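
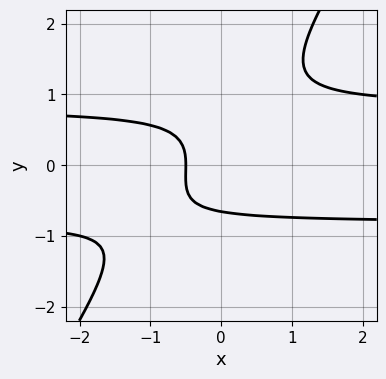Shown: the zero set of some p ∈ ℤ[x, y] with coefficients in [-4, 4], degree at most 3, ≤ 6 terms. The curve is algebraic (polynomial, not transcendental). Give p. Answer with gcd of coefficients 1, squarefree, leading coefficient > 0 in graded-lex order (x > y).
First, degree: a generic line meets the curve in up to 3 points, so deg p = 3.
Finally, putting this together gives p.

3*x*y^2 - 2*y^3 + y^2 - 2*x - 1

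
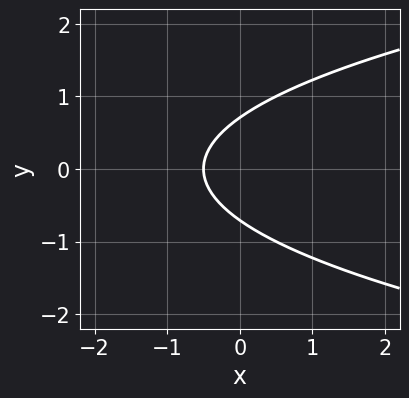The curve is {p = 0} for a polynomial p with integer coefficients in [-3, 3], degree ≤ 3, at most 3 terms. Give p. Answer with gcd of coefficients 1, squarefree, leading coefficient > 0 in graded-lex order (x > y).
1. Degree: no degree-1 curve has this shape, so deg p = 2.
2. Symmetries: it's symmetric under y → −y, forcing even powers of y.
3. Together with the visible shape, these determine p as stated.

2*y^2 - 2*x - 1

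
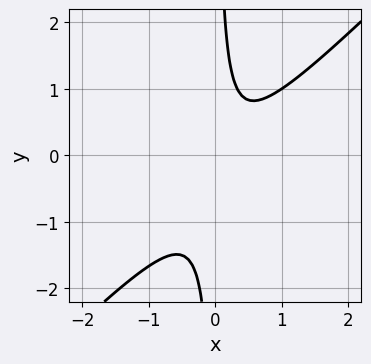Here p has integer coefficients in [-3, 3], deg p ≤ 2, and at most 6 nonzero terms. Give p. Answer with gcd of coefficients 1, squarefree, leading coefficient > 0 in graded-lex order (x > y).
First, degree: no degree-1 curve has this shape, so deg p = 2.
Then, checking where it meets the axes: it misses every integer gridline on the x-axis; it misses every integer gridline on the y-axis.
Finally, together with the visible shape, these determine p as stated.

3*x^2 - 3*x*y - x + 1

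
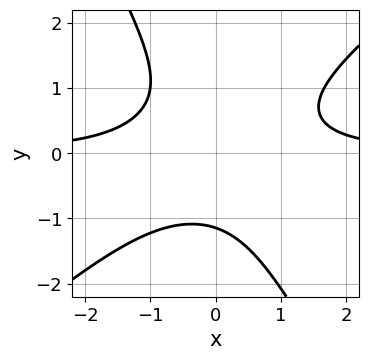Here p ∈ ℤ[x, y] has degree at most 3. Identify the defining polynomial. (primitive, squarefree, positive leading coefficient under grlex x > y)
deg p = 3.
Reading off the gridlines: the curve avoids every integer x-axis point in the box.
Together with the visible shape, these determine p as stated.

3*x^2*y - 2*x*y^2 - 2*y^3 - 3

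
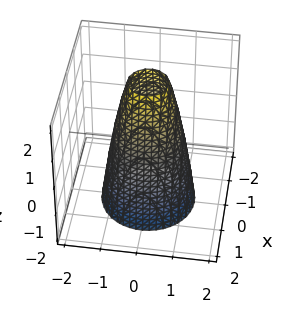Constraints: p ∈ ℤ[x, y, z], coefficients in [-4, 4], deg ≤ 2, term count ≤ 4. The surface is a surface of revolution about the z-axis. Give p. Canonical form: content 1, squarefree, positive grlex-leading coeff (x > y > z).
(a) The degree is 2 — no degree-1 surface has this shape.
(b) Symmetries: the surface is invariant under rotation about z: p = q(x² + y², z).
(c) Observable constraints: the surface avoids every integer z-axis point in the box; the y-axis gridline crossings are at y ∈ {-1, 1}; a circular section at z = -1 has radius between 1 and 2.
(d) Fitting integer coefficients to these (and the overall shape) gives p. Check: (-1, 0, 0) on the x-axis lies on the surface, and p(-1, 0, 0) = 0. ✓

3*x^2 + 3*y^2 + z - 3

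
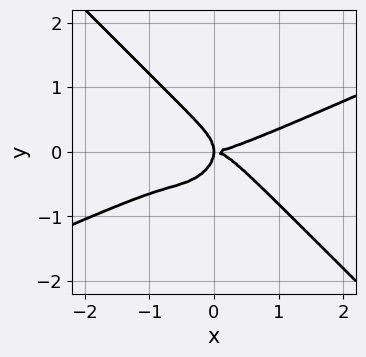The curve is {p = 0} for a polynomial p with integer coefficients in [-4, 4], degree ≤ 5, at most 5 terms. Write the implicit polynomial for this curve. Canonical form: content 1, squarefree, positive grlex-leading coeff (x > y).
(a) Degree: the shape is more complex than any degree-3 curve, so deg p = 4.
(b) Observable constraints: it crosses the y-axis at the gridline y = 0; one x-axis crossing is at x = 0.
(c) Fitting integer coefficients to these (and the overall shape) gives p.

x^4 - 2*x^3*y - 3*y^4 - 2*x*y^2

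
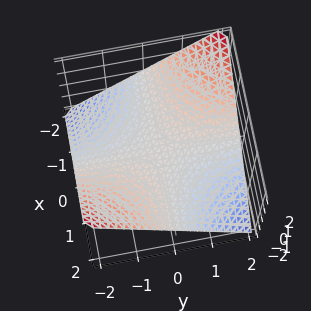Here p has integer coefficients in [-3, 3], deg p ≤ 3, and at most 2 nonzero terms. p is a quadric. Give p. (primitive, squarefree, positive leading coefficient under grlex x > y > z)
First, deg p = 2. A saddle surface; a quadric.
Then, checking where it meets the axes: the visible y-axis segment lies entirely on the surface; it meets the z-axis at z = 0 (among the integer gridlines); every point of the x-axis in the box is on the surface.
Finally, solving for integer coefficients yields p as stated.

x*y + 2*z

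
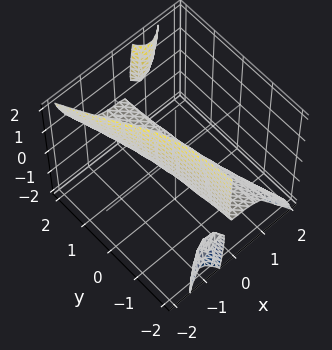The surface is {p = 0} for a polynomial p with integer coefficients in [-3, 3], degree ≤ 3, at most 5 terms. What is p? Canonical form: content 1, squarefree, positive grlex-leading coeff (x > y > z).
There are 3 components.
Degree: no degree-2 surface has this shape, so deg p = 3.
Against the integer gridlines: it meets the x-axis at x = 0 (among the integer gridlines); one z-axis crossing is at z = 0; the visible y-axis segment lies entirely on the surface.
Solving for integer coefficients yields p as stated.

3*x^3 - 3*x*y*z + x*z^2 + 2*z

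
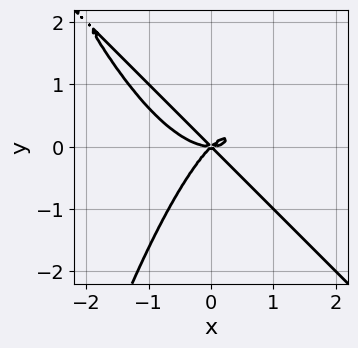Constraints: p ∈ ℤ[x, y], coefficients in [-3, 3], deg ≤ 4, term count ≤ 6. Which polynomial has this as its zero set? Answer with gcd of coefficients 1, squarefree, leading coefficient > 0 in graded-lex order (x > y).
1. The degree is 4 — a generic line meets the curve in up to 4 points.
2. From the visible intercepts: it meets the x-axis at x = 0 (among the integer gridlines); it meets the y-axis at y = 0 (among the integer gridlines).
3. Putting this together gives p.

x^4 + x^3*y - x^2*y + y^3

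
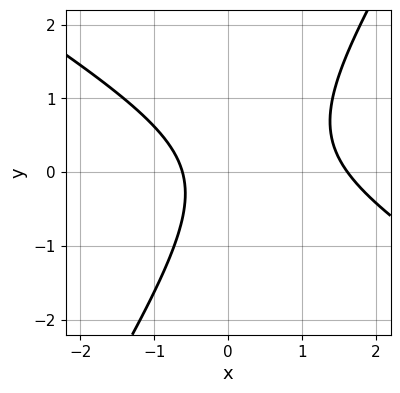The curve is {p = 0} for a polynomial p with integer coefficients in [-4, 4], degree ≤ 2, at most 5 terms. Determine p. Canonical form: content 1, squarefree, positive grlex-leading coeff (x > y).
x^2 + x*y - y^2 - x - 1

(a) Degree: no degree-1 curve has this shape, so deg p = 2.
(b) Reading off the gridlines: the curve avoids every integer y-axis point in the box.
(c) The integer polynomial consistent with all of this is the stated p.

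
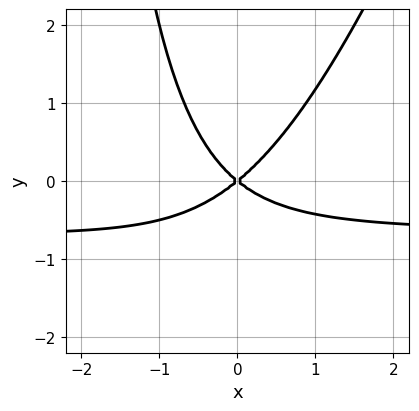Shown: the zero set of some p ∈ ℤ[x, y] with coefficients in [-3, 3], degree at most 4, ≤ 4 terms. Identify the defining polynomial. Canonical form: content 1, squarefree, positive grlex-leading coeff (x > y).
3*x^2*y - x*y^2 + 2*x^2 - 3*y^2

1. The degree is 3 — the shape is more complex than any degree-2 curve.
2. From the axis intercepts and sections: it meets the x-axis at x = 0 (among the integer gridlines); one y-axis crossing is at y = 0.
3. Fitting integer coefficients to these (and the overall shape) gives p.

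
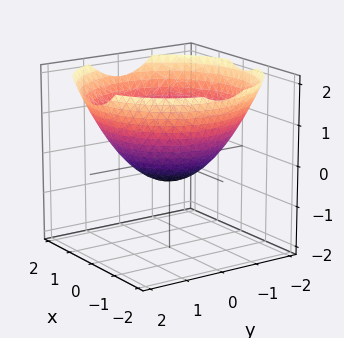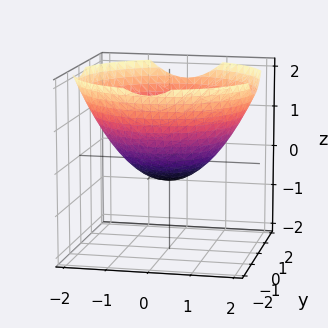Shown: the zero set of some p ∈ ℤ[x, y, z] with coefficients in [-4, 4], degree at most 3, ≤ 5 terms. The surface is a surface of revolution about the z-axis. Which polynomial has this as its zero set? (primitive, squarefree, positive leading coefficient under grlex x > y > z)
x^2 + y^2 - 2*z - 1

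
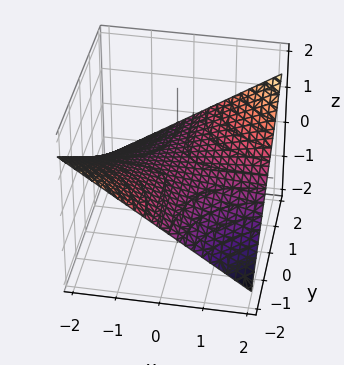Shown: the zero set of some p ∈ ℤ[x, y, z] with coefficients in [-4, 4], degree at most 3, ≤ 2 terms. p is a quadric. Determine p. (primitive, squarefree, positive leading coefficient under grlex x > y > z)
1. deg p = 2.
2. Reading off the gridlines: every point of the x-axis in the box is on the surface; one z-axis crossing is at z = 0; every point of the y-axis in the box is on the surface.
3. Putting this together gives p.

x*y - 3*z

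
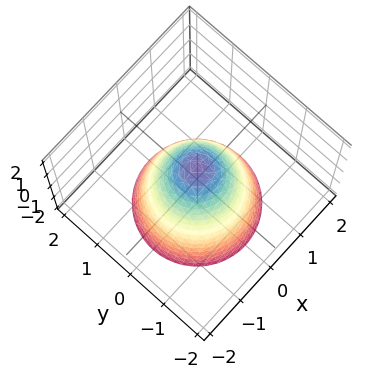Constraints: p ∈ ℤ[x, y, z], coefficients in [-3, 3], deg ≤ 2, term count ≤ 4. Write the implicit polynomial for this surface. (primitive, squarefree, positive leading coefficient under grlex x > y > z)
(a) Degree: a generic line meets the surface in up to 2 points, so deg p = 2.
(b) Symmetries: the z-axis is an axis of rotation, so x and y enter only as x² + y².
(c) Reading off the gridlines: one z-axis crossing is at z = 1; a circular section at z = -2 has radius between 1 and 2.
(d) Solving for integer coefficients yields p as stated.

3*x^2 + 3*y^2 + 2*z - 2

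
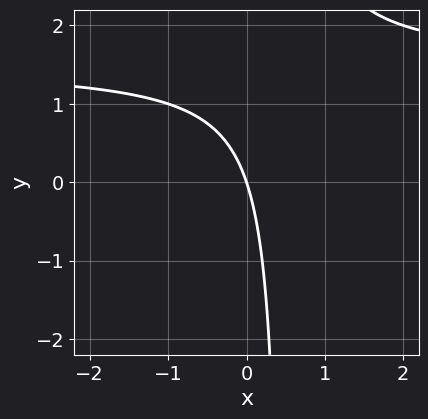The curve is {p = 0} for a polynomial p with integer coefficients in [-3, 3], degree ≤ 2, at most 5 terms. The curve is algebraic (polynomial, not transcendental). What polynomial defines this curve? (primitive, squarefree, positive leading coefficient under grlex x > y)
The degree is 2 — a generic line meets the curve in up to 2 points.
Reading off the gridlines: one x-axis crossing is at x = 0; it meets the y-axis at y = 0 (among the integer gridlines).
Fitting integer coefficients to these (and the overall shape) gives p.

2*x*y - 3*x - y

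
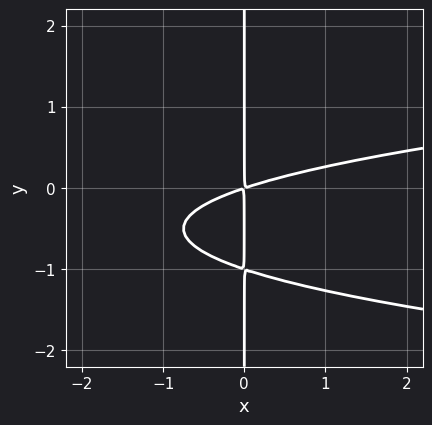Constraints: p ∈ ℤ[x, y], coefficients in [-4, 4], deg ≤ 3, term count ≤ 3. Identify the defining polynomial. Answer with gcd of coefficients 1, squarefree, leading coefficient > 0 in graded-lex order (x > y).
3*x*y^2 - x^2 + 3*x*y

1. The degree is 3 — a generic line meets the curve in up to 3 points.
2. Checking where it meets the axes: the visible y-axis segment lies entirely on the curve.
3. These observations pin down the coefficients.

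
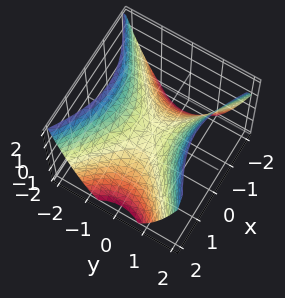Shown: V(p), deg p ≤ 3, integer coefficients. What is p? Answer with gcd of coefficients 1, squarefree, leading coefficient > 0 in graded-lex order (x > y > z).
1. Degree: a saddle surface; a quadric, so deg p = 2.
2. Symmetries: the y ↦ −y reflection is a symmetry, so y appears only in even powers; the x ↦ −x reflection is a symmetry, so x appears only in even powers.
3. From the visible intercepts: one y-axis crossing is at y = 0; one z-axis crossing is at z = 0.
4. Solving for integer coefficients yields p as stated.

2*x^2 - 3*y^2 + 3*z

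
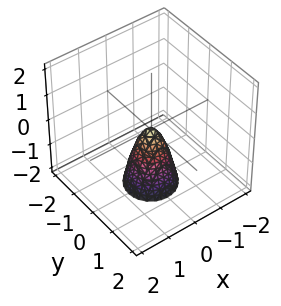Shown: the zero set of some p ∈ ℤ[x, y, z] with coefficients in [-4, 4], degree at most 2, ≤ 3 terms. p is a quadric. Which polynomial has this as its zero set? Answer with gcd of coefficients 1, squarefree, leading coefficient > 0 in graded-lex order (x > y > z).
(a) Degree: a single bowl opening along one axis; a quadric, so deg p = 2.
(b) Symmetries: the z-axis is an axis of rotation, so x and y enter only as x² + y².
(c) Checking where it meets the axes: a circular section at z = -2 has radius between 0 and 1; it meets the z-axis at z = 0 (among the integer gridlines); it crosses the y-axis at the gridline y = 0; one x-axis crossing is at x = 0.
(d) Fitting integer coefficients to these (and the overall shape) gives p.

3*x^2 + 3*y^2 + z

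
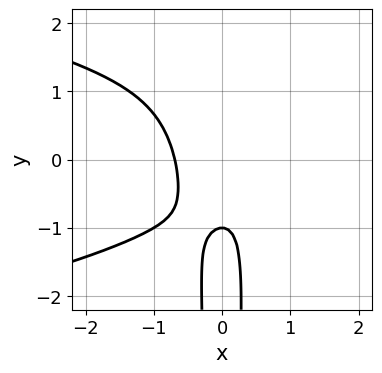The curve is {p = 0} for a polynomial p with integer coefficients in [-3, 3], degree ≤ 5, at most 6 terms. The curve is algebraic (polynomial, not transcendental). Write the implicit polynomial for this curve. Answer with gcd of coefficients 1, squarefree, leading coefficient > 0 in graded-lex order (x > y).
3*x^2*y^2 + 3*x^3 + y + 1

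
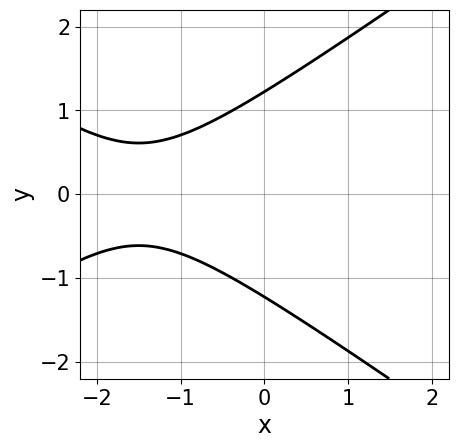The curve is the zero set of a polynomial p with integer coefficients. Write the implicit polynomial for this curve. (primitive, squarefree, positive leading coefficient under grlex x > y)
1. deg p = 2. No degree-1 curve has this shape.
2. Symmetries: mirror symmetry y ↦ −y ⇒ only even powers of y.
3. From the visible intercepts: no x-intercept at any integer in the box.
4. Together with the visible shape, these determine p as stated.

x^2 - 2*y^2 + 3*x + 3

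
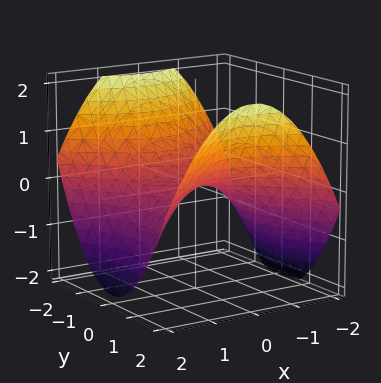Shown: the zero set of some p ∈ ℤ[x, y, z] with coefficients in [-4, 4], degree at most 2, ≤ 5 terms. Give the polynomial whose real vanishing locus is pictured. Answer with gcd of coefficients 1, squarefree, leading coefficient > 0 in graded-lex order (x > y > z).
x^2 - y^2 + 2*z

First, the degree is 2 — a hyperbolic paraboloid; a quadric.
Then, symmetries: the y ↦ −y reflection is a symmetry, so y appears only in even powers; it's symmetric under x → −x, forcing even powers of x.
Next, against the integer gridlines: one z-axis crossing is at z = 0; it crosses the y-axis at the gridline y = 0; it meets the x-axis at x = 0 (among the integer gridlines).
Finally, together with the visible shape, these determine p as stated.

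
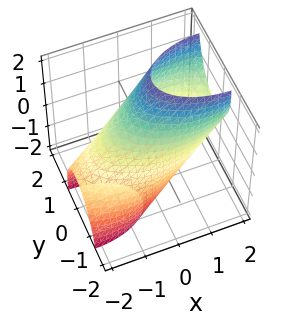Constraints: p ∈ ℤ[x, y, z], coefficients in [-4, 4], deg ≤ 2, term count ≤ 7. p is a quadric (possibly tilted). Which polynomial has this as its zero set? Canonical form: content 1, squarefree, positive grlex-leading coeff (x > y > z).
First, degree: a generic line meets the surface in up to 2 points, so deg p = 2.
Then, against the integer gridlines: among the integer gridlines, it crosses the y-axis at y ∈ {-1, 1}.
Finally, assembling these constraints gives the stated polynomial.

x^2 - 2*x*z + 3*y^2 - y*z + z^2 - 3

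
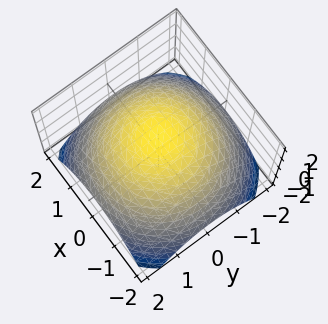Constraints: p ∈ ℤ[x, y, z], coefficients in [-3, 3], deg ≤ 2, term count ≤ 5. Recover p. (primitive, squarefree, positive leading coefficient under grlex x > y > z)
x^2 + y^2 + 2*z - 3

First, deg p = 2. A generic line meets the surface in up to 2 points.
Then, by symmetry, the z-axis is an axis of rotation, so x and y enter only as x² + y².
Then, from the axis intercepts and sections: a circular section at z = 1 has radius exactly 1.
Finally, assembling these constraints gives the stated polynomial.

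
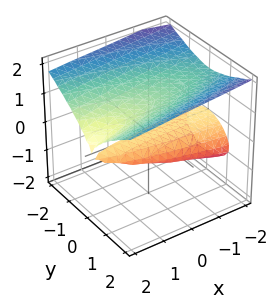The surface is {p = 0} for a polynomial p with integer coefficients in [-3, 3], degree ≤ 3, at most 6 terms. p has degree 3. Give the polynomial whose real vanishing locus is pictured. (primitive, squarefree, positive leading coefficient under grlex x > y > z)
2*z^3 + x*z - 2*y^2 - 2*z

(a) The picture has 2 separate pieces. They look like related sheets of one shape, so recover p as a whole.
(b) deg p = 3. A generic line meets the surface in up to 3 points.
(c) From the axis intercepts and sections: it meets the y-axis at y = 0 (among the integer gridlines); every point of the x-axis in the box is on the surface; the z-axis gridline crossings are at z ∈ {-1, 0, 1}.
(d) Matching integer coefficients to the picture gives p.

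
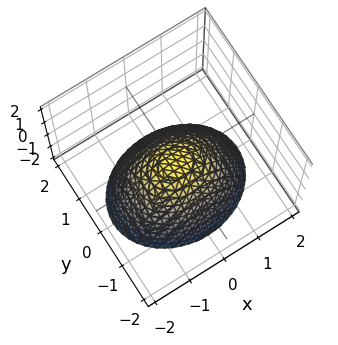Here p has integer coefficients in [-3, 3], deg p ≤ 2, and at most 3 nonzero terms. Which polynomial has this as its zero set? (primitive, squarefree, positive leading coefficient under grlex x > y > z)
2*x^2 + 3*y^2 + 3*z

The degree is 2 — a paraboloid; a quadric.
Symmetries: mirror symmetry x ↦ −x ⇒ only even powers of x; mirror symmetry y ↦ −y ⇒ only even powers of y.
Reading off the gridlines: it crosses the x-axis at the gridline x = 0; it meets the z-axis at z = 0 (among the integer gridlines); it crosses the y-axis at the gridline y = 0.
Putting this together gives p.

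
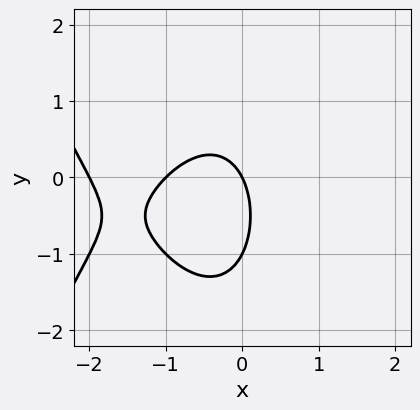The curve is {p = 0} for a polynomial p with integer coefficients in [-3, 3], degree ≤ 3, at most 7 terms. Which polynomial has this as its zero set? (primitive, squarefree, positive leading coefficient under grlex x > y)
x^3 + 3*x^2 + y^2 + 2*x + y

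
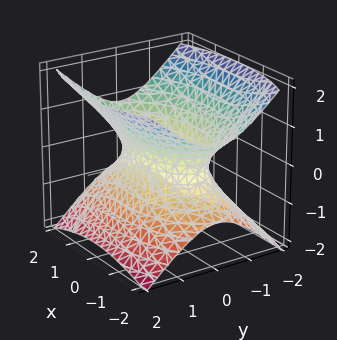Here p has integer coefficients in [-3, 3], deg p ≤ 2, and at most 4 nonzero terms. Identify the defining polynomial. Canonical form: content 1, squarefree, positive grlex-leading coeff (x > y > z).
x^2 + 3*y^2 - 3*z^2 - 2

First, the degree is 2 — an hourglass — one-sheet hyperboloid; a quadric.
Then, symmetries: mirror symmetry y ↦ −y ⇒ only even powers of y; the x ↦ −x reflection is a symmetry, so x appears only in even powers; it's symmetric under z → −z, forcing even powers of z.
Then, from the visible intercepts: the surface avoids every integer z-axis point in the box.
Finally, fitting integer coefficients to these (and the overall shape) gives p.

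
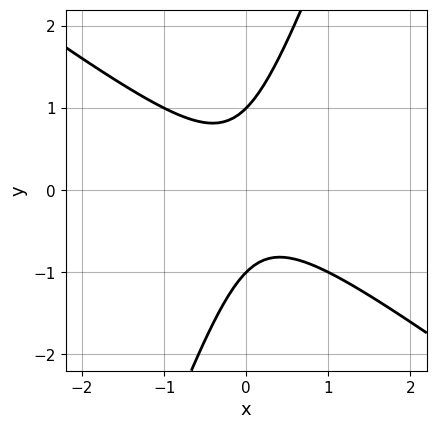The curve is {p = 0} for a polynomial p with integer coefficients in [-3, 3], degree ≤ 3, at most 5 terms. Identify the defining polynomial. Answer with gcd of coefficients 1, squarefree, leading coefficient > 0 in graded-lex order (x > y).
2*x^2 + 2*x*y - y^2 + 1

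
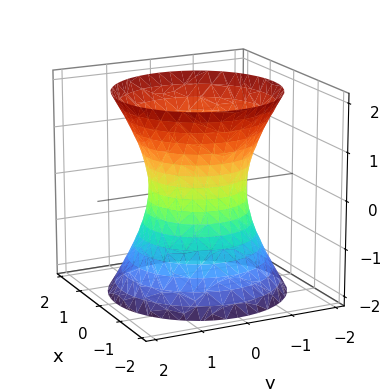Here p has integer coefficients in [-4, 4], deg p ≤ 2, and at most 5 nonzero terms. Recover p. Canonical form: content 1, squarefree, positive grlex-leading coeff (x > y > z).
2*x^2 + 2*y^2 - z^2 - 2

First, the degree is 2 — the shape is more complex than any degree-1 surface.
Then, symmetries: the z-axis is an axis of rotation, so x and y enter only as x² + y².
Then, observable constraints: a circular section at z = -1 has radius between 1 and 2; the x-axis gridline crossings are at x ∈ {-1, 1}.
Finally, solving for integer coefficients yields p as stated. Check: (0, -1, 0) on the y-axis lies on the surface, and p(0, -1, 0) = 0. ✓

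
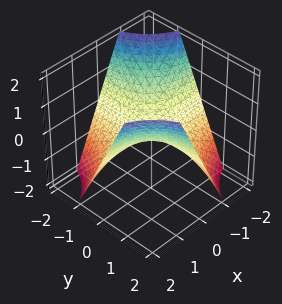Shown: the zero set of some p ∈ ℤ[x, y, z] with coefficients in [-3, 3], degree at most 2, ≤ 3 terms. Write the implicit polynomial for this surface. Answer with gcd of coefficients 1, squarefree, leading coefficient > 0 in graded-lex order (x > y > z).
1. The degree is 2 — a hyperbolic paraboloid; a quadric.
2. Checking where it meets the axes: it crosses the z-axis at the gridline z = 0; every point of the y-axis in the box is on the surface.
3. Assembling these constraints gives the stated polynomial. Check: (-1, 0, 0) on the x-axis lies on the surface, and p(-1, 0, 0) = 0. ✓

x*y - z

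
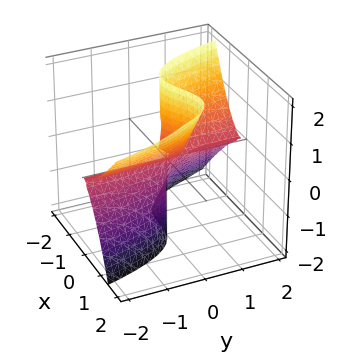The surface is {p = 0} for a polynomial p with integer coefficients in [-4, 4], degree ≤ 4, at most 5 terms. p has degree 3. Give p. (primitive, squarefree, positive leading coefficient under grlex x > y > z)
1. Degree: the shape is more complex than any degree-2 surface, so deg p = 3.
2. Reading off the gridlines: it meets the x-axis at x = 0 (among the integer gridlines); the visible y-axis segment lies entirely on the surface; every point of the z-axis in the box is on the surface.
3. The integer polynomial consistent with all of this is the stated p.

3*x^3 - 2*x^2*z + 2*y*z^2 - x*z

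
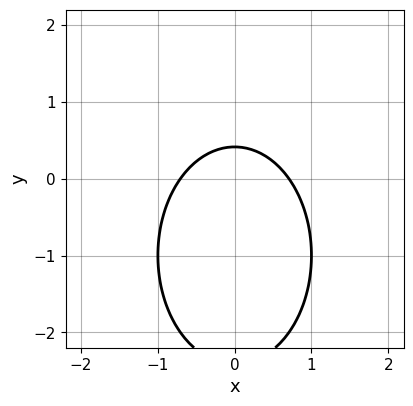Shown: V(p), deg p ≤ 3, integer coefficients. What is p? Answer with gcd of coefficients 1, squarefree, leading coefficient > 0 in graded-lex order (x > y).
2*x^2 + y^2 + 2*y - 1

1. Degree: the shape is more complex than any degree-1 curve, so deg p = 2.
2. Symmetries: the x ↦ −x reflection is a symmetry, so x appears only in even powers.
3. These observations pin down the coefficients.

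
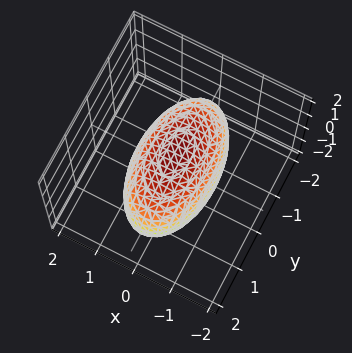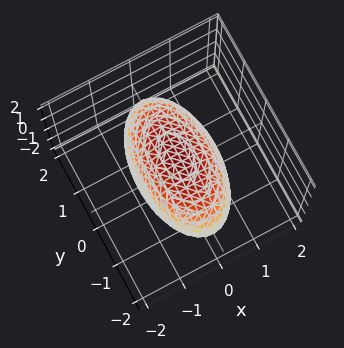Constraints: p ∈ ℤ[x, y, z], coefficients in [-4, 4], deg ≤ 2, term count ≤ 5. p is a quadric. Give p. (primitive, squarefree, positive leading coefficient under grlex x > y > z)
(a) The degree is 2 — bounded and convex; a quadric.
(b) Symmetries: the z ↦ −z reflection is a symmetry, so z appears only in even powers; mirror symmetry x ↦ −x ⇒ only even powers of x; it's symmetric under y → −y, forcing even powers of y.
(c) Observable constraints: among the integer gridlines, it crosses the x-axis at x ∈ {-1, 1}.
(d) The integer polynomial consistent with all of this is the stated p.

3*x^2 + y^2 + 2*z^2 - 3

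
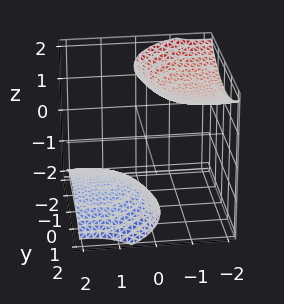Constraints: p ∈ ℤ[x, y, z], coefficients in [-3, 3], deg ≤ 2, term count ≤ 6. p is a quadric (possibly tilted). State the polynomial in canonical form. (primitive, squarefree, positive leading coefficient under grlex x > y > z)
x^2 + 2*x*z + y^2 - z^2 + 3

(a) There are 2 components.
(b) The degree is 2 — the shape is more complex than any degree-1 surface.
(c) From the visible intercepts: no y-intercept at any integer in the box; the surface avoids every integer x-axis point in the box.
(d) Solving for integer coefficients yields p as stated.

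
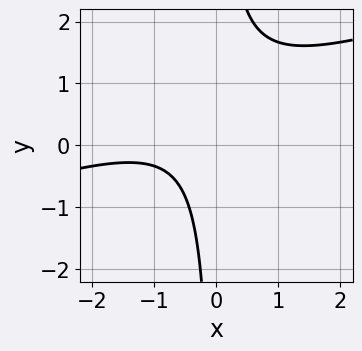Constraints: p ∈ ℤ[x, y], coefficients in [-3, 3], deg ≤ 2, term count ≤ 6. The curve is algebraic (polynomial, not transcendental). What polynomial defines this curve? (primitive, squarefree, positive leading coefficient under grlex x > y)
deg p = 2. No degree-1 curve has this shape.
From the axis intercepts and sections: it misses every integer gridline on the x-axis; no y-intercept at any integer in the box.
Putting this together gives p.

x^2 - 3*x*y + 2*x + 2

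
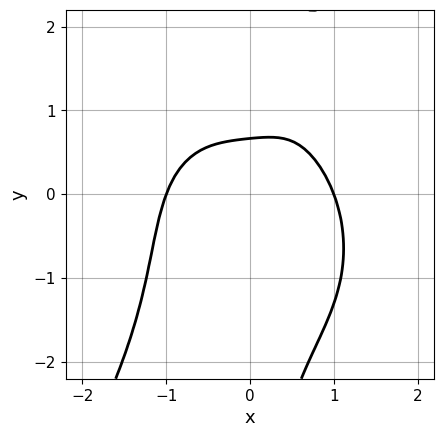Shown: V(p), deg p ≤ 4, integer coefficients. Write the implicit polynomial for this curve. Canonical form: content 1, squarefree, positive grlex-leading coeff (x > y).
First, degree: the shape is more complex than any degree-3 curve, so deg p = 4.
Then, from the axis intercepts and sections: among the integer gridlines, it crosses the x-axis at x ∈ {-1, 1}.
Finally, the integer polynomial consistent with all of this is the stated p.

2*x^4 + x^2*y^2 - x*y^3 + 3*y - 2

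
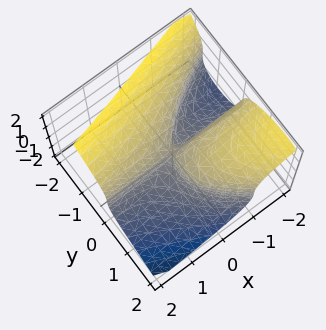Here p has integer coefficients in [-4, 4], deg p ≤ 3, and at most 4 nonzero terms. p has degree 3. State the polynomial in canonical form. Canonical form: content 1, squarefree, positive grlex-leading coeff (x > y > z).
The degree is 3 — no degree-2 surface has this shape.
Reading off the gridlines: every point of the x-axis in the box is on the surface; it meets the z-axis at z = 0 (among the integer gridlines); the y-axis gridline crossings are at y ∈ {0, 1}.
Putting this together gives p.

y^3 + z^3 + 2*x*y - y^2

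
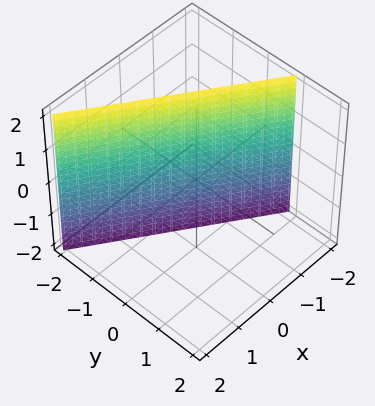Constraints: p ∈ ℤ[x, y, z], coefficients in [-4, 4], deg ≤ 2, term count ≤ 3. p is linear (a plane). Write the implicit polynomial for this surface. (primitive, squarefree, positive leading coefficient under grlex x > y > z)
First, deg p = 1. The surface is flat (a plane).
Next, from the axis intercepts and sections: one x-axis crossing is at x = -1; it misses every integer gridline on the z-axis.
Finally, assembling these constraints gives the stated polynomial.

2*x + 3*y + 2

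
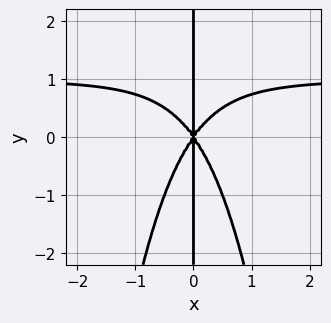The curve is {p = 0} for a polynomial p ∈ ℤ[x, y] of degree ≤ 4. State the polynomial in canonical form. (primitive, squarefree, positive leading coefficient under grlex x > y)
2*x^3*y - 2*x^3 + x*y^2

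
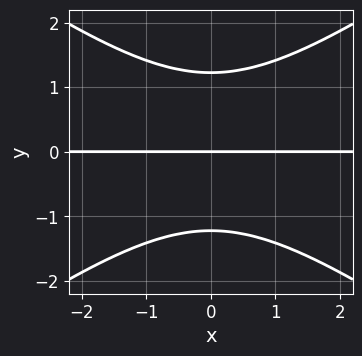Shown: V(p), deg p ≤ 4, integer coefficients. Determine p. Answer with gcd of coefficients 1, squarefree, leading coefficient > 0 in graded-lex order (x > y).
1. The degree is 3 — no degree-2 curve has this shape.
2. Symmetries: it's symmetric under x → −x, forcing even powers of x.
3. From the visible intercepts: every point of the x-axis in the box is on the curve; it meets the y-axis at y = 0 (among the integer gridlines).
4. Putting this together gives p.

x^2*y - 2*y^3 + 3*y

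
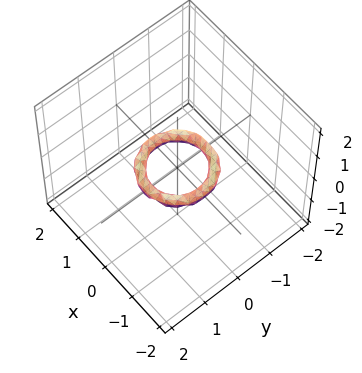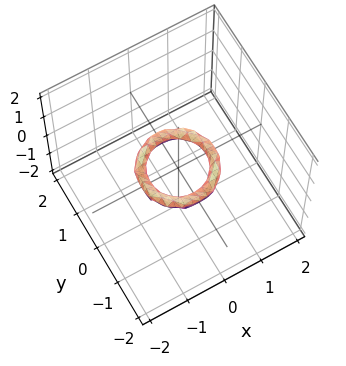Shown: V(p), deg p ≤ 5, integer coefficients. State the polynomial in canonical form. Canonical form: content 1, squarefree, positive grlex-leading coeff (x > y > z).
2*x^4 + 4*x^2*y^2 + 2*y^4 - 3*x^2 - 3*y^2 + 3*z^2 + 1

Degree: the shape is more complex than any degree-3 surface, so deg p = 4.
Symmetries: the z-axis is an axis of rotation, so x and y enter only as x² + y².
From the axis intercepts and sections: a circular section at z = 0 has radius between 0 and 1; the x-axis gridline crossings are at x ∈ {-1, 1}.
Putting this together gives p. Check: (0, 1, 0) on the y-axis lies on the surface, and p(0, 1, 0) = 0. ✓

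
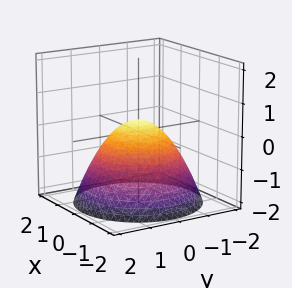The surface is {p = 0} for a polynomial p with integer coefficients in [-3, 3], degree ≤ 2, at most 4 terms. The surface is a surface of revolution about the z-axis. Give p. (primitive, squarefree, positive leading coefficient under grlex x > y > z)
1. deg p = 2. The shape is more complex than any degree-1 surface.
2. Symmetries: the z-axis is an axis of rotation, so x and y enter only as x² + y².
3. Observable constraints: a circular section at z = -2 has radius between 1 and 2.
4. These observations pin down the coefficients.

2*x^2 + 2*y^2 + 3*z - 1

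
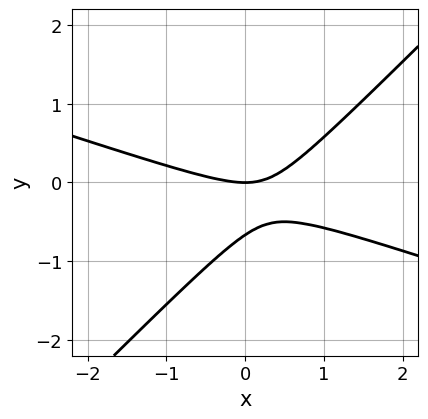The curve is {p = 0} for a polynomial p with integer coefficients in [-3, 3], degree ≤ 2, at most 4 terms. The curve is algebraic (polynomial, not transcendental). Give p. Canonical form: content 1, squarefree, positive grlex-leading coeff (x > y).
x^2 + 2*x*y - 3*y^2 - 2*y

First, degree: the shape is more complex than any degree-1 curve, so deg p = 2.
Then, against the integer gridlines: it crosses the x-axis at the gridline x = 0; it meets the y-axis at y = 0 (among the integer gridlines).
Finally, fitting integer coefficients to these (and the overall shape) gives p.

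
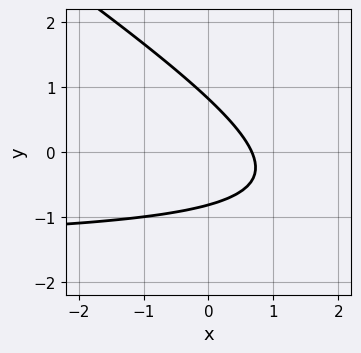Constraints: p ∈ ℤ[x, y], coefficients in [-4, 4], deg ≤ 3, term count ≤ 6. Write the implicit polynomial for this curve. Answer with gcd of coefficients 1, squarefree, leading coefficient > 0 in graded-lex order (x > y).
1. The degree is 2 — a generic line meets the curve in up to 2 points.
2. Putting this together gives p.

2*x*y + 3*y^2 + 3*x - 2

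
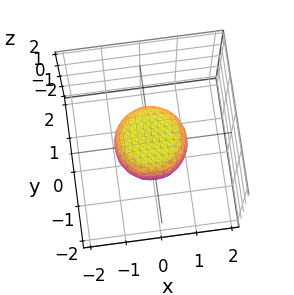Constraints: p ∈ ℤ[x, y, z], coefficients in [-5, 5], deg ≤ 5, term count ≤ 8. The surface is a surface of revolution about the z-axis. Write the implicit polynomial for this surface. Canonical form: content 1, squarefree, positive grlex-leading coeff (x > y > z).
The degree is 4 — no degree-3 surface has this shape.
Symmetries: the z-axis is an axis of rotation, so x and y enter only as x² + y².
Reading off the gridlines: the y-axis gridline crossings are at y ∈ {-1, 1}; the x-axis gridline crossings are at x ∈ {-1, 1}; a circular section at z = 0 has radius exactly 1.
Together with the visible shape, these determine p as stated.

2*x^4 + 4*x^2*y^2 + 2*y^4 - x^2 - y^2 + 2*z^2 - 1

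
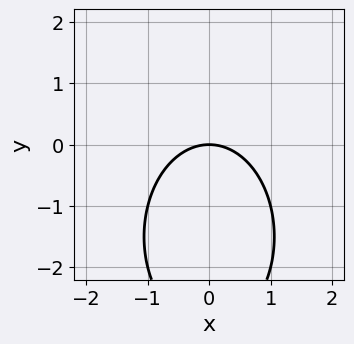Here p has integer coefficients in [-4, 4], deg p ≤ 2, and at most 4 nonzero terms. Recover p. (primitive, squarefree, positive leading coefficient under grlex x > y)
2*x^2 + y^2 + 3*y

First, deg p = 2. The shape is more complex than any degree-1 curve.
Next, symmetries: the x ↦ −x reflection is a symmetry, so x appears only in even powers.
Then, from the visible intercepts: it meets the x-axis at x = 0 (among the integer gridlines); it crosses the y-axis at the gridline y = 0.
Finally, the integer polynomial consistent with all of this is the stated p.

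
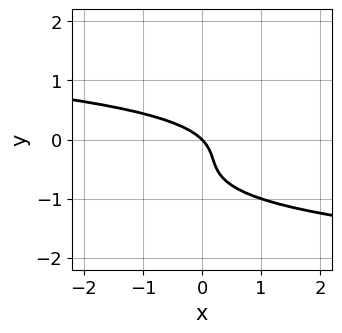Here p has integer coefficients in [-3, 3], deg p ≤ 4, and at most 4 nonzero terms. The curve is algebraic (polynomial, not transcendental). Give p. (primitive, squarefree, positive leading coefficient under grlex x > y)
(a) The degree is 3 — the shape is more complex than any degree-2 curve.
(b) Reading off the gridlines: it crosses the x-axis at the gridline x = 0; one y-axis crossing is at y = 0.
(c) Together with the visible shape, these determine p as stated.

2*y^3 + 2*y^2 + x + y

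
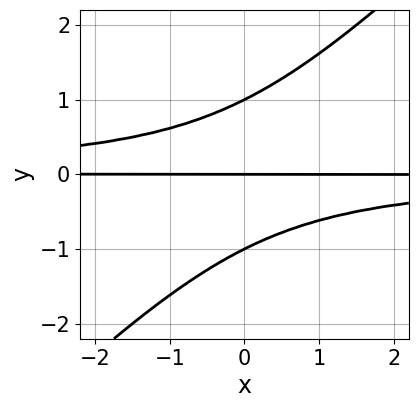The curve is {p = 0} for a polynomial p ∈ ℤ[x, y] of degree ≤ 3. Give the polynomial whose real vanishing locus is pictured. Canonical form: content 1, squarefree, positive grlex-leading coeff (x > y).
x*y^2 - y^3 + y

First, the degree is 3 — a generic line meets the curve in up to 3 points.
Next, checking where it meets the axes: the y-axis gridline crossings are at y ∈ {-1, 0, 1}; every point of the x-axis in the box is on the curve.
Finally, fitting integer coefficients to these (and the overall shape) gives p.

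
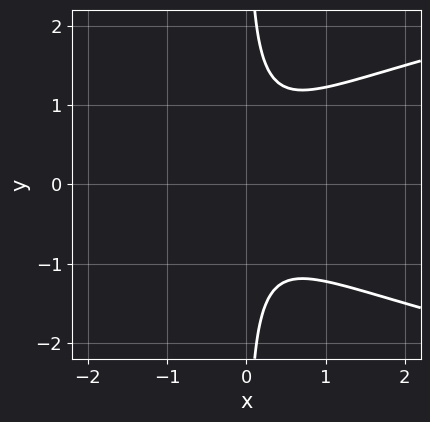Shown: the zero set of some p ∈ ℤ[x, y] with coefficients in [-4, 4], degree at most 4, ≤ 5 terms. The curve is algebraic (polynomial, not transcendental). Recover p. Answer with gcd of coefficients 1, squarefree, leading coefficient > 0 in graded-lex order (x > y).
1. Degree: the shape is more complex than any degree-2 curve, so deg p = 3.
2. Symmetries: mirror symmetry y ↦ −y ⇒ only even powers of y.
3. Observable constraints: no y-intercept at any integer in the box; the curve avoids every integer x-axis point in the box.
4. Putting this together gives p.

2*x*y^2 - 2*x^2 - 1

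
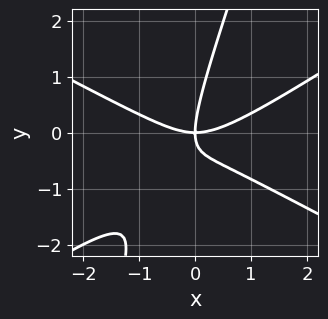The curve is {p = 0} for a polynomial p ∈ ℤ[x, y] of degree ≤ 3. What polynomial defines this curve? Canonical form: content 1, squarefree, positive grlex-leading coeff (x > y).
Degree: a generic line meets the curve in up to 3 points, so deg p = 3.
Against the integer gridlines: one y-axis crossing is at y = 0; it meets the x-axis at x = 0 (among the integer gridlines).
Matching integer coefficients to the picture gives p.

x^3 - 3*x*y^2 + y^3 - 2*x*y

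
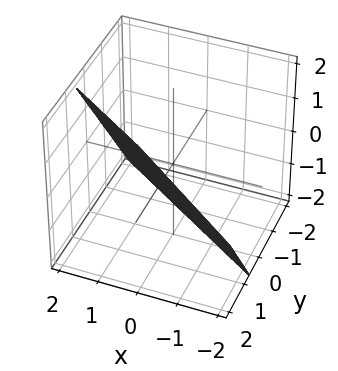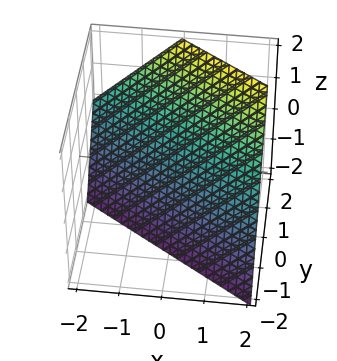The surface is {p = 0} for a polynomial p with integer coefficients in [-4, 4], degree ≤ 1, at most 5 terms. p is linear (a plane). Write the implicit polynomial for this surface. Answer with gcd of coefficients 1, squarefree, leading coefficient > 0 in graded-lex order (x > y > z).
2*x + 3*y - 2*z - 2

1. deg p = 1. Every cross-section is a straight line — this is a plane.
2. From the axis intercepts and sections: it meets the x-axis at x = 1 (among the integer gridlines); it meets the z-axis at z = -1 (among the integer gridlines).
3. The integer polynomial consistent with all of this is the stated p.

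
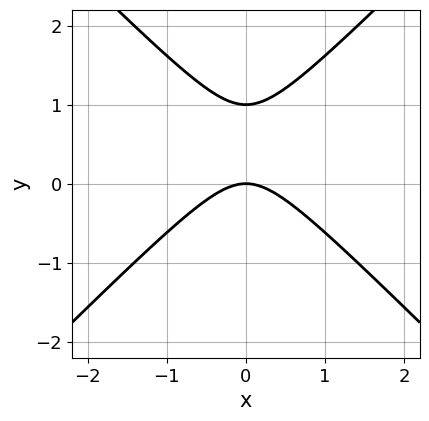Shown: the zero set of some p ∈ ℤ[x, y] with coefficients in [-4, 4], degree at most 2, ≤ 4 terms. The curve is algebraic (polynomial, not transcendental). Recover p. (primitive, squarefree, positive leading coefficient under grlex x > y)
x^2 - y^2 + y

(a) deg p = 2.
(b) Symmetries: mirror symmetry x ↦ −x ⇒ only even powers of x.
(c) Checking where it meets the axes: it meets the x-axis at x = 0 (among the integer gridlines); the y-axis gridline crossings are at y ∈ {0, 1}.
(d) Matching integer coefficients to the picture gives p.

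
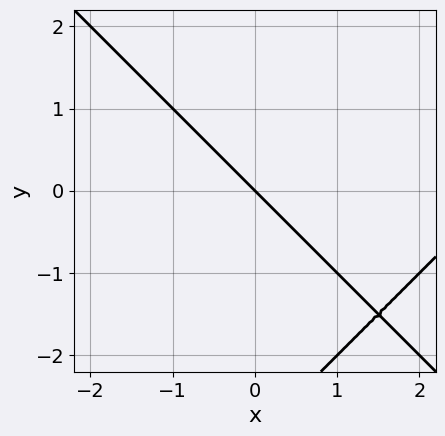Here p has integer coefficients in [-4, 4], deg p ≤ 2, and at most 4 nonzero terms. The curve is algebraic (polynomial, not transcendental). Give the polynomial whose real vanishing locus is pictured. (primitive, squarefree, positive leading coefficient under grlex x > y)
x^2 - y^2 - 3*x - 3*y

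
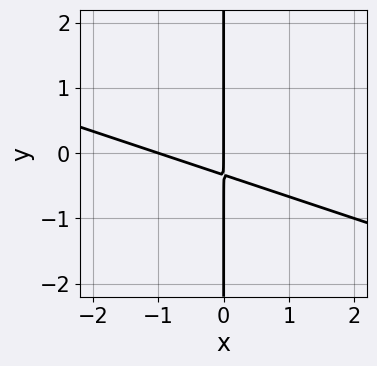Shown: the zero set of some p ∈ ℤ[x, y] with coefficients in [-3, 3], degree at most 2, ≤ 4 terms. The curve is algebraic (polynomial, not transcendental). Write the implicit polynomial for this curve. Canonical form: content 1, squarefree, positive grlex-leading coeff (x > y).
Degree: a generic line meets the curve in up to 2 points, so deg p = 2.
Against the integer gridlines: the visible y-axis segment lies entirely on the curve; the x-axis gridline crossings are at x ∈ {-1, 0}.
Assembling these constraints gives the stated polynomial.

x^2 + 3*x*y + x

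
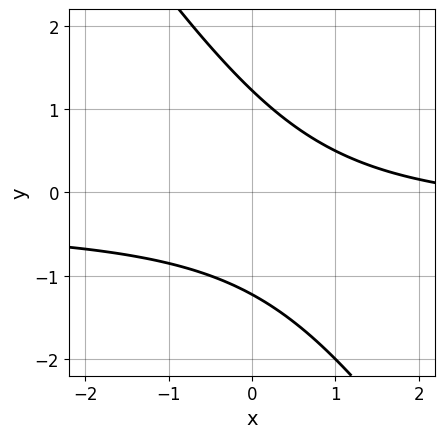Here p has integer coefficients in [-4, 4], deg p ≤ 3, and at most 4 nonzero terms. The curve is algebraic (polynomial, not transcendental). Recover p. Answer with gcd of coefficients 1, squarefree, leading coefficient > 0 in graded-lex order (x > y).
3*x*y + 2*y^2 + x - 3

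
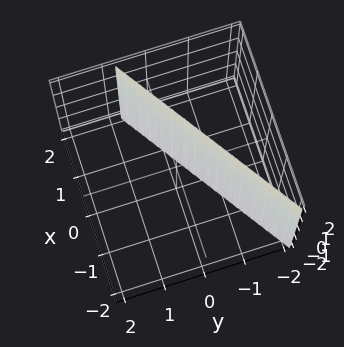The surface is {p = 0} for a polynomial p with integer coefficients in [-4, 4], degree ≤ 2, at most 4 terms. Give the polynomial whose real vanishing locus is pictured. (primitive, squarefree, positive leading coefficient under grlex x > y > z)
deg p = 1.
Against the integer gridlines: it misses every integer gridline on the z-axis; one x-axis crossing is at x = 1.
Together with the visible shape, these determine p as stated.

2*x - 3*y - 2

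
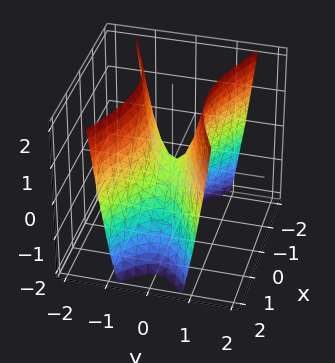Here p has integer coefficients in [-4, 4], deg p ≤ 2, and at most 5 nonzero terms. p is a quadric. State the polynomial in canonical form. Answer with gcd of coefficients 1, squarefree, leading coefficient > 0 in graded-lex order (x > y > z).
1. Degree: a saddle surface; a quadric, so deg p = 2.
2. Symmetries: mirror symmetry x ↦ −x ⇒ only even powers of x; mirror symmetry y ↦ −y ⇒ only even powers of y.
3. Observable constraints: it meets the y-axis at y = 0 (among the integer gridlines); it crosses the z-axis at the gridline z = 0; it crosses the x-axis at the gridline x = 0.
4. Solving for integer coefficients yields p as stated.

x^2 - 3*y^2 + z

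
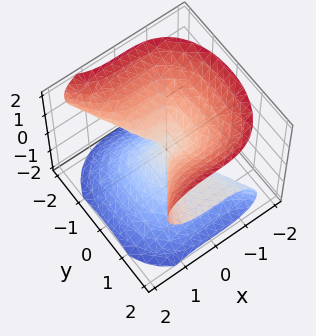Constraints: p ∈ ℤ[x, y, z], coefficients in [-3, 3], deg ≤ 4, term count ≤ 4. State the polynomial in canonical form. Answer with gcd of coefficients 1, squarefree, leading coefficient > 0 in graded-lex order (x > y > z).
1. deg p = 3. No degree-2 surface has this shape.
2. Against the integer gridlines: one x-axis crossing is at x = 0; every point of the y-axis in the box is on the surface; it meets the z-axis at z = 0 (among the integer gridlines).
3. Assembling these constraints gives the stated polynomial.

x^3 - y^2*z + z^3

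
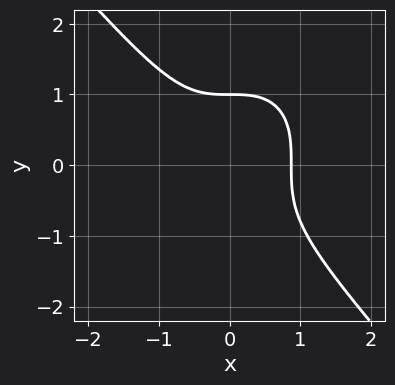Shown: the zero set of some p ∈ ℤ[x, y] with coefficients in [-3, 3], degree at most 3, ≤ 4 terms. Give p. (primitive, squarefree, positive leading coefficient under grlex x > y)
3*x^3 + 2*y^3 - 2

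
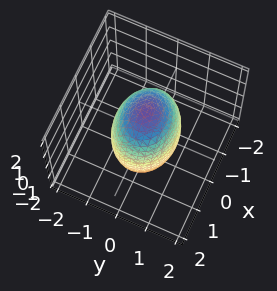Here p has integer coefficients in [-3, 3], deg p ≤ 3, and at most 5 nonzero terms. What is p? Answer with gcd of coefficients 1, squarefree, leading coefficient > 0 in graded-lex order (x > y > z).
2*x^2 + 3*y^2 + z^2 - 3

First, deg p = 2. Bounded and convex; a quadric.
Next, symmetries: mirror symmetry y ↦ −y ⇒ only even powers of y; the z ↦ −z reflection is a symmetry, so z appears only in even powers; it's symmetric under x → −x, forcing even powers of x.
Then, from the axis intercepts and sections: the y-axis gridline crossings are at y ∈ {-1, 1}.
Finally, putting this together gives p.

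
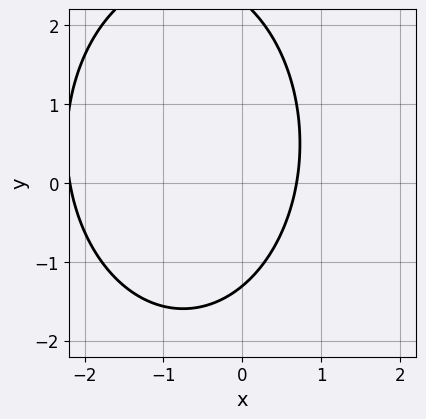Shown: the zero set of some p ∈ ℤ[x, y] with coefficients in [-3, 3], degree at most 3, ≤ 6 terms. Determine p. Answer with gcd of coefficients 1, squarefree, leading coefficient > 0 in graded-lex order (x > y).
2*x^2 + y^2 + 3*x - y - 3

First, deg p = 2. A generic line meets the curve in up to 2 points.
Finally, solving for integer coefficients yields p as stated.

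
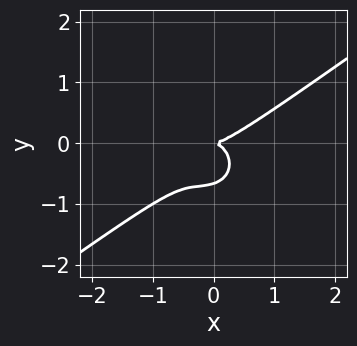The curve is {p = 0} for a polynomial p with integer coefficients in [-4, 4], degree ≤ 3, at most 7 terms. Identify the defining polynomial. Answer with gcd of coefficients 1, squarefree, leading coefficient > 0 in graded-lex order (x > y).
2*x^3 - 2*x^2*y + x*y^2 - 3*y^3 - 2*y^2

First, degree: a generic line meets the curve in up to 3 points, so deg p = 3.
Next, against the integer gridlines: it meets the y-axis at y = 0 (among the integer gridlines); it meets the x-axis at x = 0 (among the integer gridlines).
Finally, fitting integer coefficients to these (and the overall shape) gives p.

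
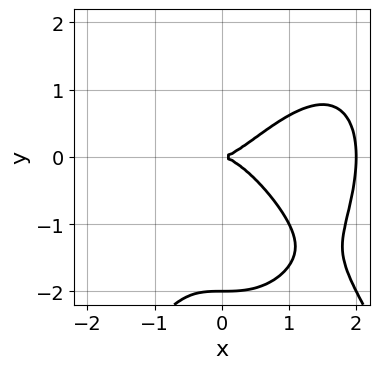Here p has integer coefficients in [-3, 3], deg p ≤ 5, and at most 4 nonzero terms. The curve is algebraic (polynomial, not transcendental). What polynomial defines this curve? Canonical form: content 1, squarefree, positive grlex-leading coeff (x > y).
x^4 - 2*x^3 + y^3 + 2*y^2

First, the degree is 4 — the shape is more complex than any degree-3 curve.
Then, reading off the gridlines: among the integer gridlines, it crosses the y-axis at y ∈ {-2, 0}; among the integer gridlines, it crosses the x-axis at x ∈ {0, 2}.
Finally, these observations pin down the coefficients.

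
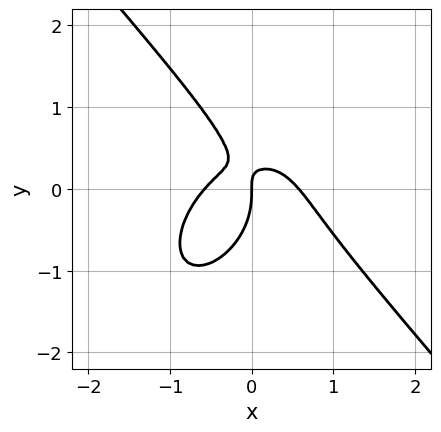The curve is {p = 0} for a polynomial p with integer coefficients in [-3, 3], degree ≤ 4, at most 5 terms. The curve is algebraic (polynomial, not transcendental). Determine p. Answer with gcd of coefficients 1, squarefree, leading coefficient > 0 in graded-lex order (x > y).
3*x^3 + 2*y^3 + 3*x*y - x

The degree is 3 — a generic line meets the curve in up to 3 points.
Against the integer gridlines: one x-axis crossing is at x = 0; it meets the y-axis at y = 0 (among the integer gridlines).
Matching integer coefficients to the picture gives p.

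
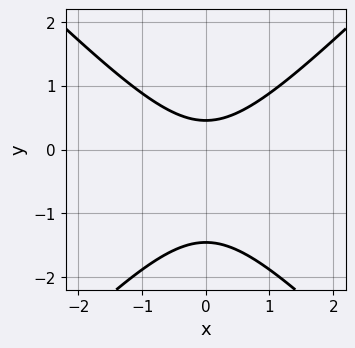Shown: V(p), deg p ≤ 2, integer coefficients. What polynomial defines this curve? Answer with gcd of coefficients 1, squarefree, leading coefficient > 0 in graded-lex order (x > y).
3*x^2 - 3*y^2 - 3*y + 2

1. Degree: no degree-1 curve has this shape, so deg p = 2.
2. Symmetries: it's symmetric under x → −x, forcing even powers of x.
3. Against the integer gridlines: it misses every integer gridline on the x-axis.
4. Solving for integer coefficients yields p as stated.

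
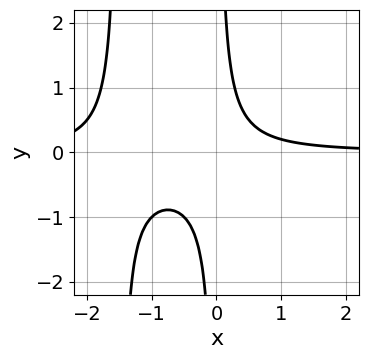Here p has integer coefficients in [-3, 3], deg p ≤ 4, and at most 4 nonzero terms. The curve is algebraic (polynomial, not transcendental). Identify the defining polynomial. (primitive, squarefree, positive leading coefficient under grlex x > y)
2*x^2*y + 3*x*y - 1

1. The degree is 3 — no degree-2 curve has this shape.
2. Against the integer gridlines: it misses every integer gridline on the y-axis; it misses every integer gridline on the x-axis.
3. Solving for integer coefficients yields p as stated.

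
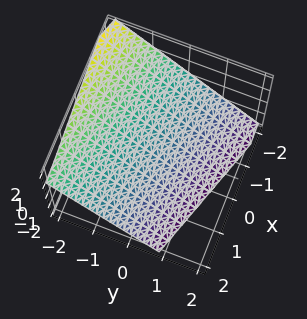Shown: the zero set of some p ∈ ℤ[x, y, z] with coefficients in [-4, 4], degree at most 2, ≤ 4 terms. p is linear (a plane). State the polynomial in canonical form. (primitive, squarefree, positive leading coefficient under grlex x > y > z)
x + 3*y + 3*z + 2

1. deg p = 1. Every cross-section is a straight line — this is a plane.
2. From the visible intercepts: it crosses the x-axis at the gridline x = -2.
3. Together with the visible shape, these determine p as stated.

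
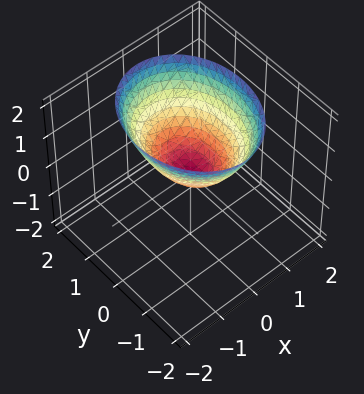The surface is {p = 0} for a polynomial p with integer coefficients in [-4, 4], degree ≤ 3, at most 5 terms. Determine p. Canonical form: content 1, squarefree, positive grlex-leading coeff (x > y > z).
3*x^2 + 2*y^2 - 3*z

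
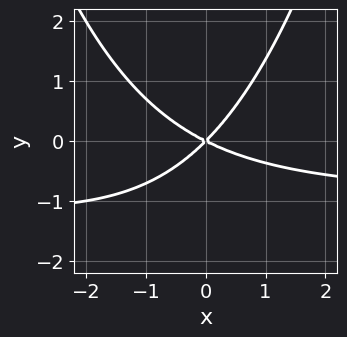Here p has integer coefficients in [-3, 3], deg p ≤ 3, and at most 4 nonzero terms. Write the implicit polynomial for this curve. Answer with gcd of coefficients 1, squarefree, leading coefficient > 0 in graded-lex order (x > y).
x^2*y + x^2 + x*y - 2*y^2

1. deg p = 3. No degree-2 curve has this shape.
2. From the axis intercepts and sections: it crosses the y-axis at the gridline y = 0; it crosses the x-axis at the gridline x = 0.
3. These observations pin down the coefficients.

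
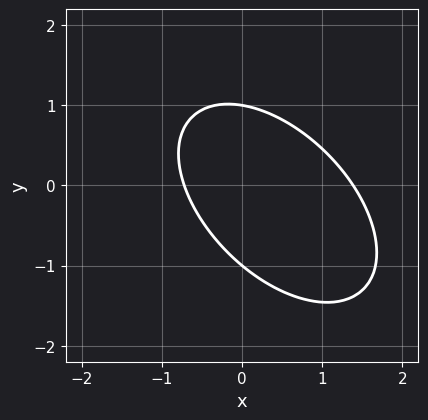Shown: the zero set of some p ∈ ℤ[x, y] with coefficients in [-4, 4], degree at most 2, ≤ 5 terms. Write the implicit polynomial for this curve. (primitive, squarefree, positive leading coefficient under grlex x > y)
3*x^2 + 3*x*y + 3*y^2 - 2*x - 3

First, degree: the shape is more complex than any degree-1 curve, so deg p = 2.
Then, observable constraints: among the integer gridlines, it crosses the y-axis at y ∈ {-1, 1}.
Finally, matching integer coefficients to the picture gives p.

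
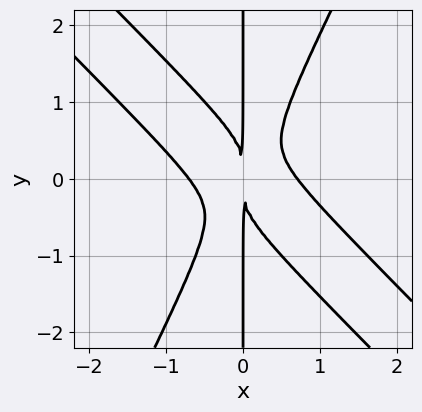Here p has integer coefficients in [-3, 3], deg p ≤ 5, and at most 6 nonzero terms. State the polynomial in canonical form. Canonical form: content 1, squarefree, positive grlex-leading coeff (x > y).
1. Degree: the shape is more complex than any degree-3 curve, so deg p = 4.
2. Reading off the gridlines: every point of the y-axis in the box is on the curve.
3. Together with the visible shape, these determine p as stated.

2*x^4 + 3*x^3*y - x*y^3 - x^2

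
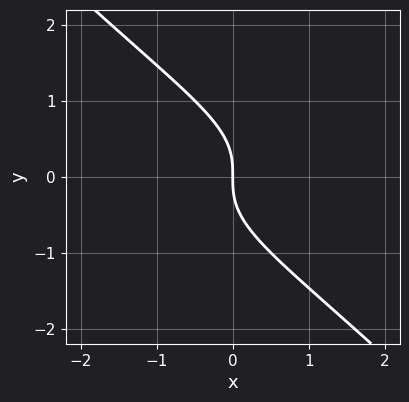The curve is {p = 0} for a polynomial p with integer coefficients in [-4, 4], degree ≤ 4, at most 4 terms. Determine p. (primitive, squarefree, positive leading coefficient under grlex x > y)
x*y^2 + y^3 + x

First, the degree is 3 — no degree-2 curve has this shape.
Next, from the visible intercepts: it crosses the x-axis at the gridline x = 0; one y-axis crossing is at y = 0.
Finally, assembling these constraints gives the stated polynomial.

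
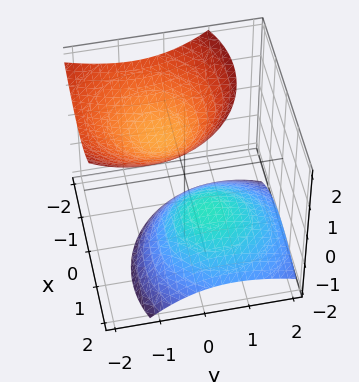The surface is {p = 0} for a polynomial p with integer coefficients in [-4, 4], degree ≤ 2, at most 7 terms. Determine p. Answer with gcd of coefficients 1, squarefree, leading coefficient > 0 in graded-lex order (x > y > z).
x^2 + x*z + y^2 + y*z - z^2 + 1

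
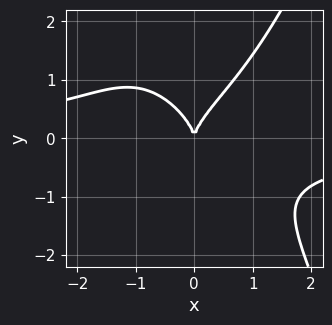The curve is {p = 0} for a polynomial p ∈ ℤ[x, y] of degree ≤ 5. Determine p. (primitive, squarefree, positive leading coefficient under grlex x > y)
(a) Degree: a generic line meets the curve in up to 4 points, so deg p = 4.
(b) Reading off the gridlines: it crosses the x-axis at the gridline x = 0; it crosses the y-axis at the gridline y = 0.
(c) Matching integer coefficients to the picture gives p.

2*x^3*y - 2*y^3 + 3*x^2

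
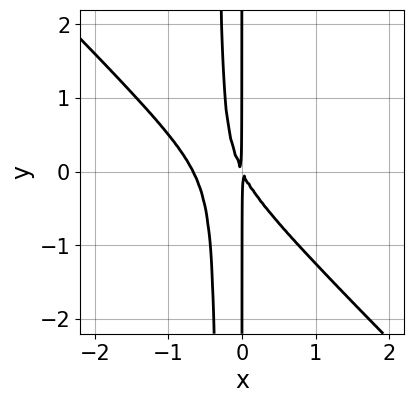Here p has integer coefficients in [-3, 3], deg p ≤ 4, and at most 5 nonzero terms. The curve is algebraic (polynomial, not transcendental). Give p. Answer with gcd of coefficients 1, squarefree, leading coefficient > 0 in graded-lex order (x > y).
3*x^3 + 3*x^2*y + 2*x^2 + x*y

(a) The degree is 3 — a generic line meets the curve in up to 3 points.
(b) From the axis intercepts and sections: every point of the y-axis in the box is on the curve.
(c) Matching integer coefficients to the picture gives p.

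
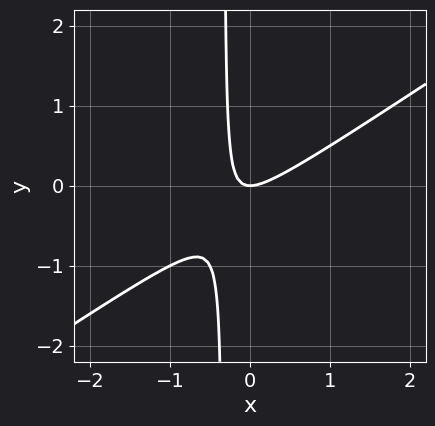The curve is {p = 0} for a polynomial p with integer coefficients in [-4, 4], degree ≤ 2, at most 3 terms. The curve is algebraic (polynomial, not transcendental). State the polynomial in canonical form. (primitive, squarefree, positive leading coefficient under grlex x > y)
2*x^2 - 3*x*y - y

Degree: a generic line meets the curve in up to 2 points, so deg p = 2.
Reading off the gridlines: one x-axis crossing is at x = 0; it meets the y-axis at y = 0 (among the integer gridlines).
Assembling these constraints gives the stated polynomial.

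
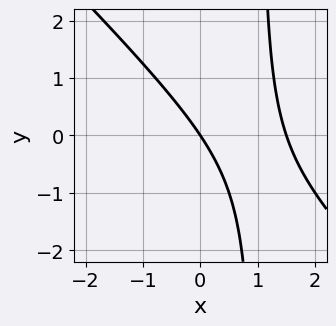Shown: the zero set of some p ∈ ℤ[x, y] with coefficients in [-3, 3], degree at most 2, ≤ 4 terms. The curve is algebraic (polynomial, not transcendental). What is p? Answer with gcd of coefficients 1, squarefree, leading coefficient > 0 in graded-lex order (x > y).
Degree: a generic line meets the curve in up to 2 points, so deg p = 2.
From the visible intercepts: one x-axis crossing is at x = 0; it crosses the y-axis at the gridline y = 0.
These observations pin down the coefficients.

2*x^2 + 2*x*y - 3*x - 2*y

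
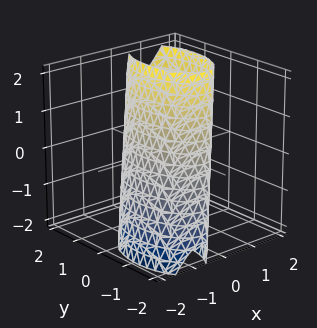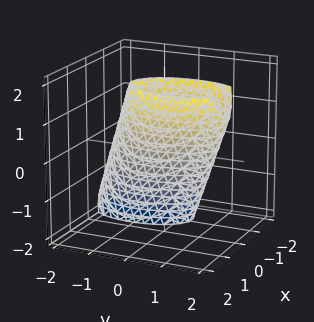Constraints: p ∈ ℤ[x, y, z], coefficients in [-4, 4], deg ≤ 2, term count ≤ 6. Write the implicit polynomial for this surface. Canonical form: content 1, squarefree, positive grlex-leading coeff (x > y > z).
First, deg p = 2. No degree-1 surface has this shape.
Finally, solving for integer coefficients yields p as stated.

3*x^2 - 3*x*z + y^2 - y*z + z^2 - 2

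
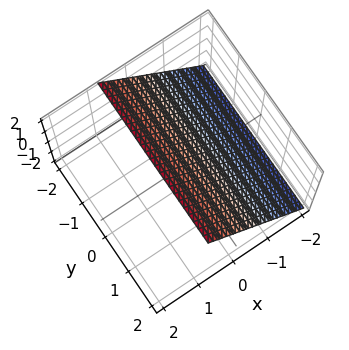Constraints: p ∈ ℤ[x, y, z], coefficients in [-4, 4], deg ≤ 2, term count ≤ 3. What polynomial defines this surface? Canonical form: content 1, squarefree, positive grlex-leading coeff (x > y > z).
3*x - 2*z + 2

First, deg p = 1. Every cross-section is a straight line — this is a plane.
Then, from the visible intercepts: it meets the z-axis at z = 1 (among the integer gridlines); no y-intercept at any integer in the box.
Finally, together with the visible shape, these determine p as stated.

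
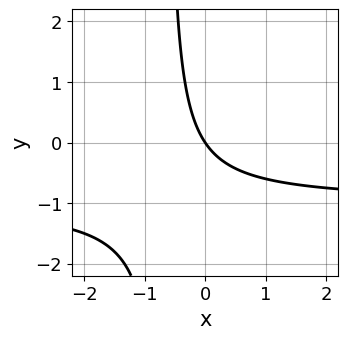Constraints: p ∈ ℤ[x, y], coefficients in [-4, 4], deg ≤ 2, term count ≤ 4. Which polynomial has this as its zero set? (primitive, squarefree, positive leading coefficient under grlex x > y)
(a) Degree: the shape is more complex than any degree-1 curve, so deg p = 2.
(b) Observable constraints: one x-axis crossing is at x = 0; it meets the y-axis at y = 0 (among the integer gridlines).
(c) Assembling these constraints gives the stated polynomial.

3*x*y + 3*x + 2*y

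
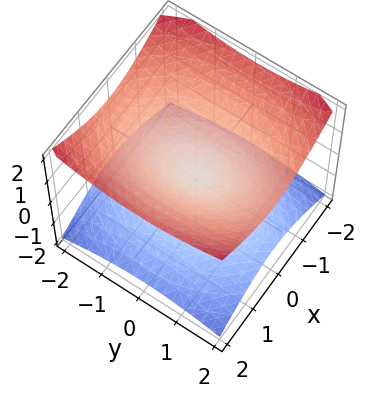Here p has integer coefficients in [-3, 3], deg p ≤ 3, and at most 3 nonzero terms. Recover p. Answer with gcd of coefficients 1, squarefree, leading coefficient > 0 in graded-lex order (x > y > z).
2*x^2 + y^2 - 3*z^2

First, deg p = 2. A double cone through the origin; a quadric.
Next, symmetries: mirror symmetry z ↦ −z ⇒ only even powers of z; it's symmetric under y → −y, forcing even powers of y; it's symmetric under x → −x, forcing even powers of x.
Then, observable constraints: it crosses the z-axis at the gridline z = 0; it crosses the x-axis at the gridline x = 0; one y-axis crossing is at y = 0.
Finally, the integer polynomial consistent with all of this is the stated p.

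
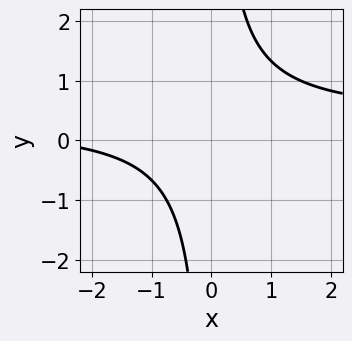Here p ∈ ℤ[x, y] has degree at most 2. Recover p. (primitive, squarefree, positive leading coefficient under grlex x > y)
3*x*y - x - 3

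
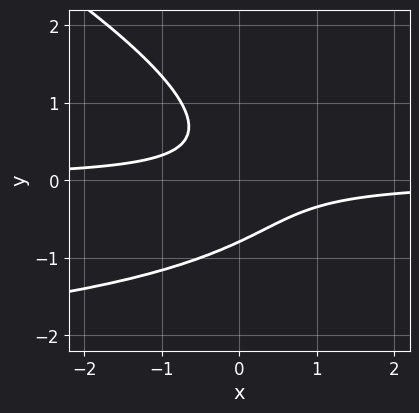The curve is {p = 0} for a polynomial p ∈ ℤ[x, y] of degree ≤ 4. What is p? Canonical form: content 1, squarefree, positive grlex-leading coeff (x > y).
x*y^2 + 2*y^3 + 3*x*y + 1

(a) Degree: a generic line meets the curve in up to 3 points, so deg p = 3.
(b) From the visible intercepts: no x-intercept at any integer in the box.
(c) Together with the visible shape, these determine p as stated.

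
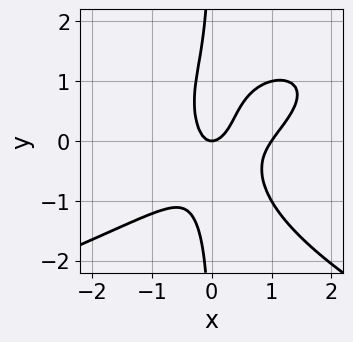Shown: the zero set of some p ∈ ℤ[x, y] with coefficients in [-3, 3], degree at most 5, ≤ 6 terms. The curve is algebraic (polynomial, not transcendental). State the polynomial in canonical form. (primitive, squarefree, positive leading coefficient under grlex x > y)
2*x*y^3 + 3*x^3 - 3*x^2*y - 3*x^2 + y

1. The degree is 4 — the shape is more complex than any degree-3 curve.
2. Against the integer gridlines: the x-axis gridline crossings are at x ∈ {0, 1}; it crosses the y-axis at the gridline y = 0.
3. Together with the visible shape, these determine p as stated.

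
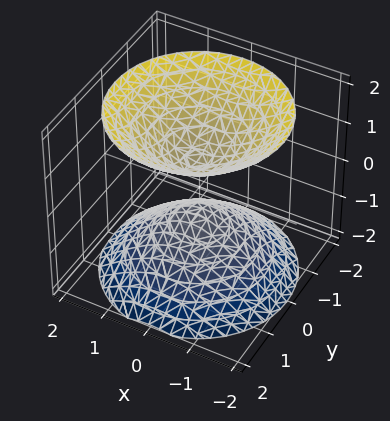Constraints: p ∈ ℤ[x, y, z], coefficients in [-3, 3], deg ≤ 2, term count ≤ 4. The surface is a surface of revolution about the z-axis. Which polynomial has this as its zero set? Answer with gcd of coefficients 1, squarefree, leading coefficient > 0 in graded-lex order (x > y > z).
1. I count 2 distinct pieces.
2. The degree is 2 — the shape is more complex than any degree-1 surface.
3. Symmetries: the z-axis is an axis of rotation, so x and y enter only as x² + y².
4. From the visible intercepts: a circular section at z = 1 has radius between 0 and 1; it misses every integer gridline on the y-axis.
5. Solving for integer coefficients yields p as stated.

2*x^2 + 2*y^2 - 2*z^2 + 1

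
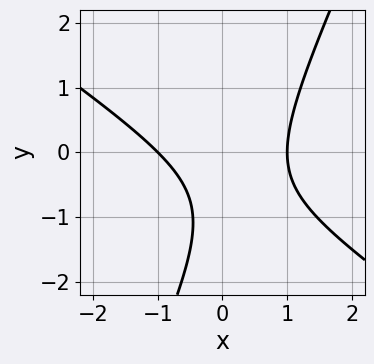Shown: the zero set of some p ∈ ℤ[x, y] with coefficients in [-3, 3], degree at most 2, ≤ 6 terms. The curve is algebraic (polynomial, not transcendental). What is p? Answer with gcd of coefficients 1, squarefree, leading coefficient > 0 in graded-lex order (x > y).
First, deg p = 2. The shape is more complex than any degree-1 curve.
Then, against the integer gridlines: among the integer gridlines, it crosses the x-axis at x ∈ {-1, 1}; no y-intercept at any integer in the box.
Finally, the integer polynomial consistent with all of this is the stated p.

3*x^2 + 3*x*y - 2*y^2 - 3*y - 3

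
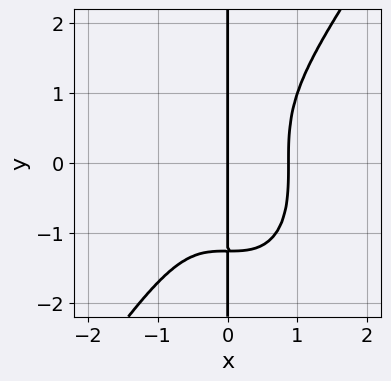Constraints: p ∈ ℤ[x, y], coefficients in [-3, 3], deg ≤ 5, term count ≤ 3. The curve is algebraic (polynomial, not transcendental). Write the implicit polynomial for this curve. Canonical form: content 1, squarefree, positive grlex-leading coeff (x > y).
First, the degree is 4 — a generic line meets the curve in up to 4 points.
Then, against the integer gridlines: it crosses the x-axis at the gridline x = 0; every point of the y-axis in the box is on the curve.
Finally, together with the visible shape, these determine p as stated.

3*x^4 - x*y^3 - 2*x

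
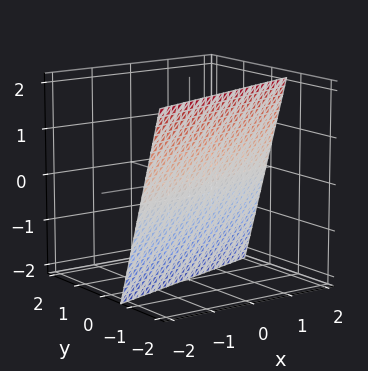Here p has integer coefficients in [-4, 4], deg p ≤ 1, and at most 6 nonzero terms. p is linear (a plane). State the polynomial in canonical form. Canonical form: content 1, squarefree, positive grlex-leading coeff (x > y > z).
1. The degree is 1 — every cross-section is a straight line — this is a plane.
2. Against the integer gridlines: it meets the z-axis at z = -2 (among the integer gridlines); it meets the x-axis at x = 2 (among the integer gridlines).
3. Assembling these constraints gives the stated polynomial.

x - 3*y - z - 2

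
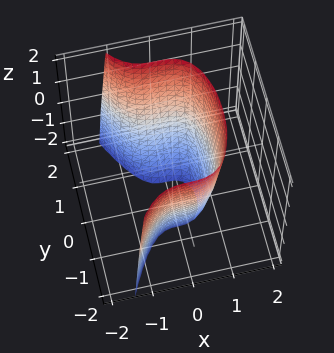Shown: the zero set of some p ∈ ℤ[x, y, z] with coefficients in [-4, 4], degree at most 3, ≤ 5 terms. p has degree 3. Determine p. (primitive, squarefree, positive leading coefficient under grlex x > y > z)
First, degree: no degree-2 surface has this shape, so deg p = 3.
Then, from the axis intercepts and sections: it crosses the x-axis at the gridline x = 1; no z-intercept at any integer in the box.
Finally, fitting integer coefficients to these (and the overall shape) gives p.

3*x^3 + 2*y^2 - z - 3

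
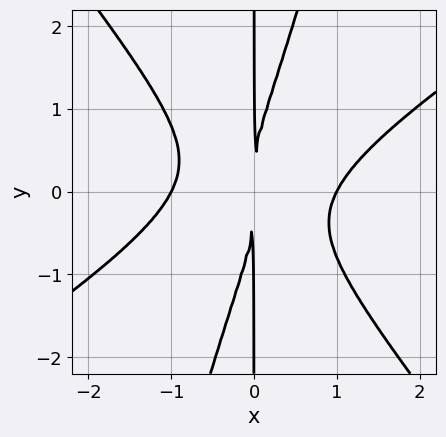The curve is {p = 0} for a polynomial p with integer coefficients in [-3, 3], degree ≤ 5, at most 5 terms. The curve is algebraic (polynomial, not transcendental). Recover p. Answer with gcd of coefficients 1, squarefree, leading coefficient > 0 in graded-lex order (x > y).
3*x^4 - 3*x^3*y - 3*x^2*y^2 + x*y^3 - 3*x^2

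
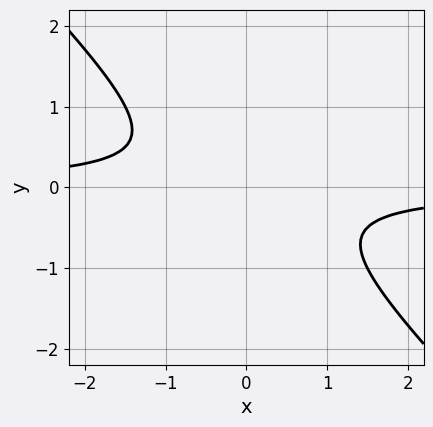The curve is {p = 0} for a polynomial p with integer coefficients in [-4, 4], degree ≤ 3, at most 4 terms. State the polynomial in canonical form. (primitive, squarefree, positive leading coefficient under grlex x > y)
2*x*y + 2*y^2 + 1

(a) Degree: the shape is more complex than any degree-1 curve, so deg p = 2.
(b) From the axis intercepts and sections: the curve avoids every integer y-axis point in the box; the curve avoids every integer x-axis point in the box.
(c) The integer polynomial consistent with all of this is the stated p.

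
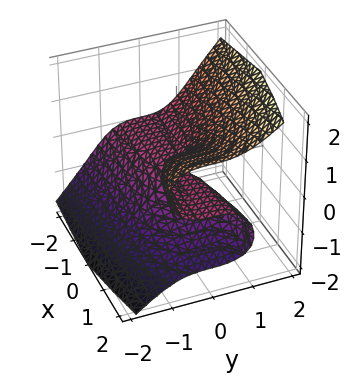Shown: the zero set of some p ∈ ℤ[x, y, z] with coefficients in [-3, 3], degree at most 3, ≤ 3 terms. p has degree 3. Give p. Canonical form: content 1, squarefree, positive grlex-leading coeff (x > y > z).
First, the degree is 3 — no degree-2 surface has this shape.
Next, from the visible intercepts: it meets the z-axis at z = 0 (among the integer gridlines); one y-axis crossing is at y = 0; every point of the x-axis in the box is on the surface.
Finally, the integer polynomial consistent with all of this is the stated p.

y^3 - z^3 + x*z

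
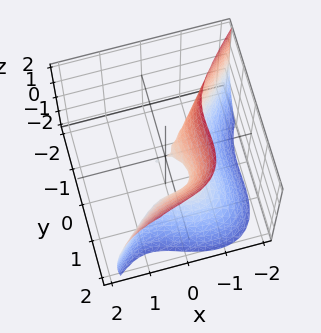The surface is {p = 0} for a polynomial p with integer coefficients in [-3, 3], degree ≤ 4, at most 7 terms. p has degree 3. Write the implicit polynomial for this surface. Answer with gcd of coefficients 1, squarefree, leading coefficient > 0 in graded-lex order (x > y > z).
3*x^3 - 3*y^3 + 3*x*z + 3*y^2 + 2*z^2

(a) Degree: no degree-2 surface has this shape, so deg p = 3.
(b) Checking where it meets the axes: among the integer gridlines, it crosses the y-axis at y ∈ {0, 1}; one x-axis crossing is at x = 0; one z-axis crossing is at z = 0.
(c) These observations pin down the coefficients.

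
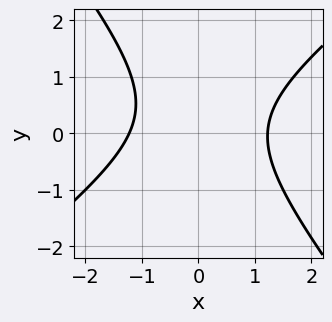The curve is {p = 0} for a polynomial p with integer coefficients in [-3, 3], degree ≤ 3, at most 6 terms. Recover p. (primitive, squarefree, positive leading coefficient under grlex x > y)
2*x^2 - x*y - 2*y^2 + y - 3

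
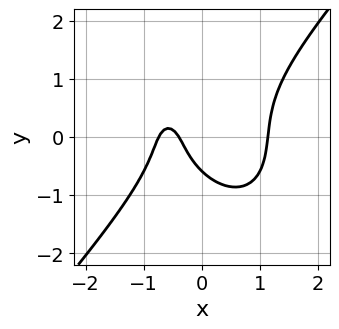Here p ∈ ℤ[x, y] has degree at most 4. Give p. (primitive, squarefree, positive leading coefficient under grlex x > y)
3*x^3 - 2*y^3 - 3*x - y - 1

(a) deg p = 3. No degree-2 curve has this shape.
(b) Putting this together gives p.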